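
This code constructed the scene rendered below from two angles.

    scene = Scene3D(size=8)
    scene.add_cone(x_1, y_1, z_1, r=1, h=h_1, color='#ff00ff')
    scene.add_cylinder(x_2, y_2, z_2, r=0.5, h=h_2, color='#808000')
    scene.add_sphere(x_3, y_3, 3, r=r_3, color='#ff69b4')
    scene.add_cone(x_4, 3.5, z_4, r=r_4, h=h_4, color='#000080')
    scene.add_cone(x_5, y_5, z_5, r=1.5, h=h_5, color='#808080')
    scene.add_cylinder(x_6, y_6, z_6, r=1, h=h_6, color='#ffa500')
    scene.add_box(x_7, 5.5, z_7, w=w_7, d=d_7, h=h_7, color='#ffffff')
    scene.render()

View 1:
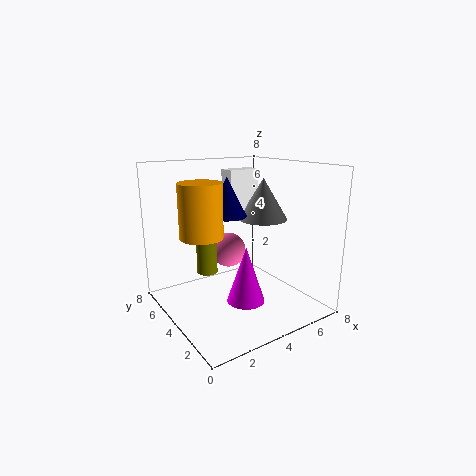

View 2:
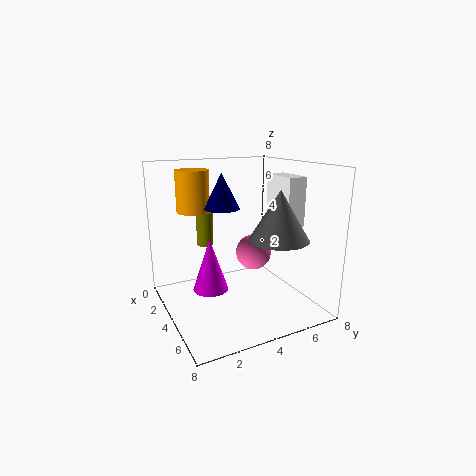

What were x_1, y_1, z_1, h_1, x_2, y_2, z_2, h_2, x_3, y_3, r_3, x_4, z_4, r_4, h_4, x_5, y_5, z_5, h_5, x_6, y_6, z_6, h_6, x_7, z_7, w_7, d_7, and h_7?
x_1 = 3.5, y_1 = 2.5, z_1 = 1, h_1 = 3, x_2 = 1.5, y_2 = 3, z_2 = 3, h_2 = 2, x_3 = 4, y_3 = 5, r_3 = 1, x_4 = 3, z_4 = 5.5, r_4 = 1, h_4 = 2, x_5 = 6.5, y_5 = 5, z_5 = 4.5, h_5 = 2.5, x_6 = 1, y_6 = 2.5, z_6 = 5, h_6 = 2.5, x_7 = 4.5, z_7 = 5, w_7 = 2, d_7 = 1, h_7 = 2.5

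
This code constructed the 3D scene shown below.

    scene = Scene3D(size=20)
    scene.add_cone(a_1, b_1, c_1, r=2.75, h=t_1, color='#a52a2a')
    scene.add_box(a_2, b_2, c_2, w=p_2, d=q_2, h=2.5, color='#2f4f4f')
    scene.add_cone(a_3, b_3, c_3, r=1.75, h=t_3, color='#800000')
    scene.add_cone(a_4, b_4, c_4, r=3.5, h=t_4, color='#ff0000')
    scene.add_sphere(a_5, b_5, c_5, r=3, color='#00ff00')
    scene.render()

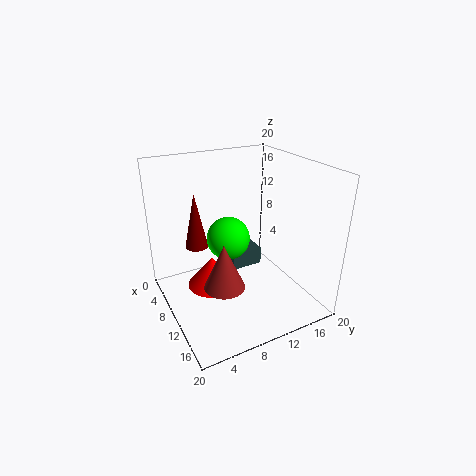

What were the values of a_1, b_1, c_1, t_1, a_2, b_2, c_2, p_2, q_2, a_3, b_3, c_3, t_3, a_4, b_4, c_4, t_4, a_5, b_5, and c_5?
a_1 = 12.75
b_1 = 6.5
c_1 = 4.75
t_1 = 6.25
a_2 = 4.75
b_2 = 9.5
c_2 = 4.75
p_2 = 5
q_2 = 4.5
a_3 = 3.5
b_3 = 6.25
c_3 = 6.5
t_3 = 8.5
a_4 = 9.25
b_4 = 6.25
c_4 = 3.25
t_4 = 4.25
a_5 = 9
b_5 = 9
c_5 = 9.75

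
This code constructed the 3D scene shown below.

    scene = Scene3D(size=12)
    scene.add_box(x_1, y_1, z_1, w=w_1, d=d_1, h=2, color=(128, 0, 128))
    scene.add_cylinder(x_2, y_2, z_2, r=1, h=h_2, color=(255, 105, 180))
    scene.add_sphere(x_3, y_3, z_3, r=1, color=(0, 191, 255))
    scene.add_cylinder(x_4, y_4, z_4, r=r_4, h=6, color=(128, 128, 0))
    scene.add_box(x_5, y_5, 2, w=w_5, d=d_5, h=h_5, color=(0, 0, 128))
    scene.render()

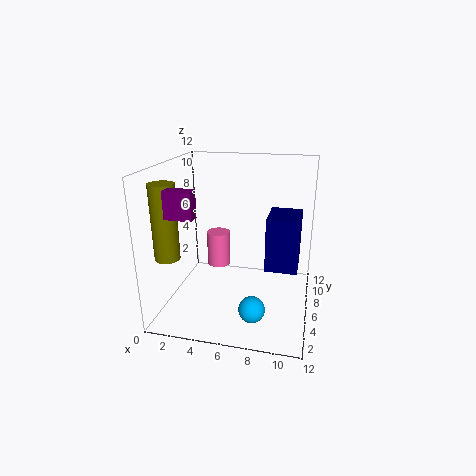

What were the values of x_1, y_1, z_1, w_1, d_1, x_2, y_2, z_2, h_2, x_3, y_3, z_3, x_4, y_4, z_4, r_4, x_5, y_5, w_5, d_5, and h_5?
x_1 = 2; y_1 = 1; z_1 = 9; w_1 = 2; d_1 = 1; x_2 = 4; y_2 = 7; z_2 = 3; h_2 = 3; x_3 = 8; y_3 = 2; z_3 = 2; x_4 = 1; y_4 = 3; z_4 = 5; r_4 = 1; x_5 = 8; y_5 = 8; w_5 = 3; d_5 = 4; h_5 = 5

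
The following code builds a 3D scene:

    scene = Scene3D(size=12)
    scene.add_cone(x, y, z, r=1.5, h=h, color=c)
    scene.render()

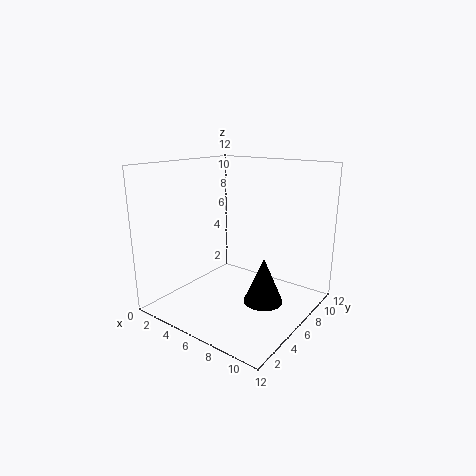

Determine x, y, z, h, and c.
x = 9.5, y = 4.5, z = 2, h = 3.5, c = 'black'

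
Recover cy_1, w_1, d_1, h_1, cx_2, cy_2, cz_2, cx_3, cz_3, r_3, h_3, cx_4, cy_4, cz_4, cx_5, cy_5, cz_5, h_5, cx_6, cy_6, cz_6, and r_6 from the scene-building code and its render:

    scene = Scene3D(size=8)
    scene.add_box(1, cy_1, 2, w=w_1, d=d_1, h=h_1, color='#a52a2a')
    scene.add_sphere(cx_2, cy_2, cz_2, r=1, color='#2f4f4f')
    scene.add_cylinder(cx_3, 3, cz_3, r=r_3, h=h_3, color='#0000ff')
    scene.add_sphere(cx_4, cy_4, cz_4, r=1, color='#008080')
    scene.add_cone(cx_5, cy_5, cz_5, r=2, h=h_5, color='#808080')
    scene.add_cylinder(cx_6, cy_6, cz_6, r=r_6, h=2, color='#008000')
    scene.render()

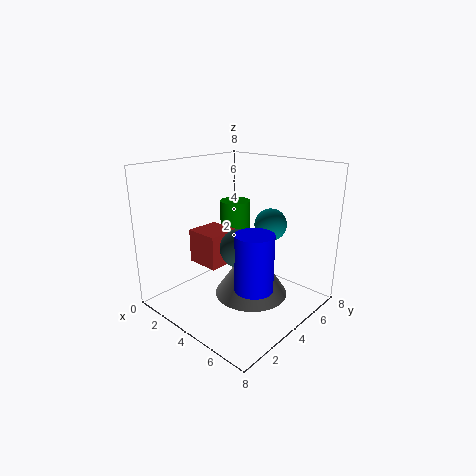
cy_1 = 3
w_1 = 2
d_1 = 2
h_1 = 2
cx_2 = 5
cy_2 = 3
cz_2 = 4
cx_3 = 6
cz_3 = 2
r_3 = 1
h_3 = 3
cx_4 = 4
cy_4 = 7
cz_4 = 4
cx_5 = 5
cy_5 = 4
cz_5 = 1
h_5 = 3
cx_6 = 1
cy_6 = 7
cz_6 = 3
r_6 = 1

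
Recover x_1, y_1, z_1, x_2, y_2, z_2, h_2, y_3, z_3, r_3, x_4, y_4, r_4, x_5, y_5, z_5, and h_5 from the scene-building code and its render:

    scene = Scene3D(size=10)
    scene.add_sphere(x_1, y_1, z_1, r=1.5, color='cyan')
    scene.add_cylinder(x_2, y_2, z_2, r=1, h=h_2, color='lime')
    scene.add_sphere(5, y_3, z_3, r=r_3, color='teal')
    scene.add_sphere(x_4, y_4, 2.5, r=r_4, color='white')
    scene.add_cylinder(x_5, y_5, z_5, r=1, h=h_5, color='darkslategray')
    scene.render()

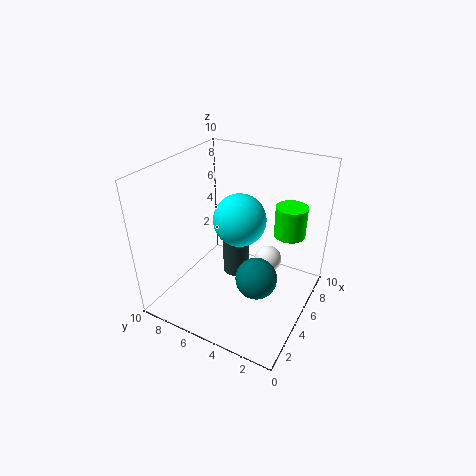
x_1 = 2.5; y_1 = 3.5; z_1 = 8; x_2 = 5.5; y_2 = 1.5; z_2 = 6; h_2 = 2; y_3 = 3.5; z_3 = 2; r_3 = 1.5; x_4 = 7; y_4 = 3.5; r_4 = 1; x_5 = 6.5; y_5 = 6; z_5 = 1; h_5 = 4.5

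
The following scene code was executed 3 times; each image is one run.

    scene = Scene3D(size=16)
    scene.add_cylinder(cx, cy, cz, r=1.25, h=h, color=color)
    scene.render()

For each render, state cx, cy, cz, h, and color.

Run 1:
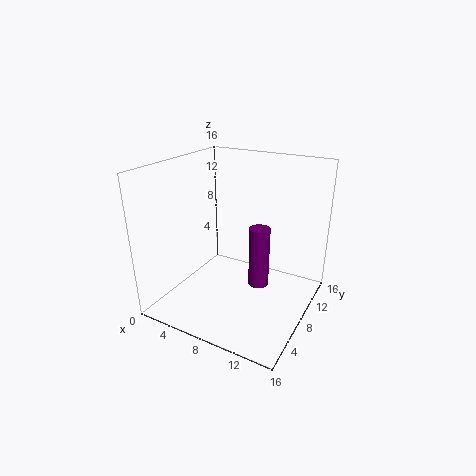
cx = 9.25
cy = 11
cz = 0.75
h = 7.5
color = 'purple'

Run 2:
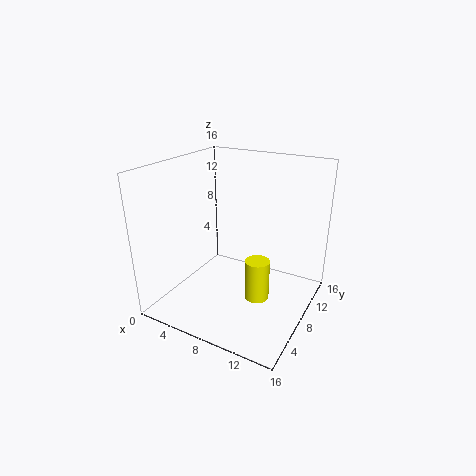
cx = 11.75
cy = 5.25
cz = 3.25
h = 4.25
color = 'yellow'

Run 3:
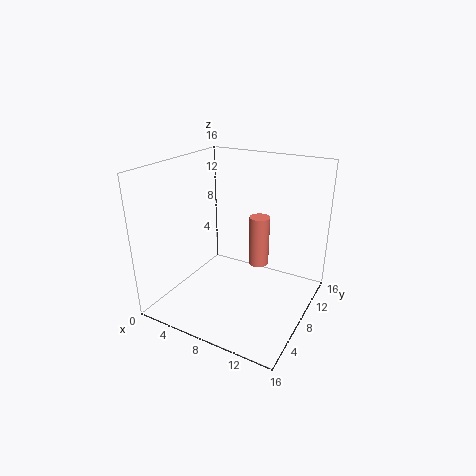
cx = 8.5
cy = 12.5
cz = 2.75
h = 6.25
color = 'salmon'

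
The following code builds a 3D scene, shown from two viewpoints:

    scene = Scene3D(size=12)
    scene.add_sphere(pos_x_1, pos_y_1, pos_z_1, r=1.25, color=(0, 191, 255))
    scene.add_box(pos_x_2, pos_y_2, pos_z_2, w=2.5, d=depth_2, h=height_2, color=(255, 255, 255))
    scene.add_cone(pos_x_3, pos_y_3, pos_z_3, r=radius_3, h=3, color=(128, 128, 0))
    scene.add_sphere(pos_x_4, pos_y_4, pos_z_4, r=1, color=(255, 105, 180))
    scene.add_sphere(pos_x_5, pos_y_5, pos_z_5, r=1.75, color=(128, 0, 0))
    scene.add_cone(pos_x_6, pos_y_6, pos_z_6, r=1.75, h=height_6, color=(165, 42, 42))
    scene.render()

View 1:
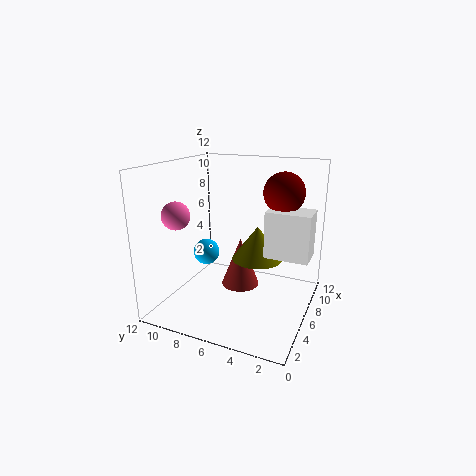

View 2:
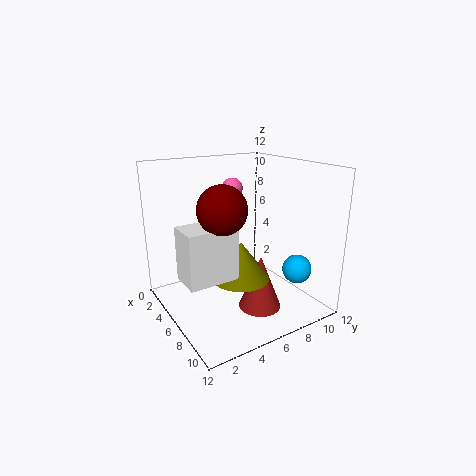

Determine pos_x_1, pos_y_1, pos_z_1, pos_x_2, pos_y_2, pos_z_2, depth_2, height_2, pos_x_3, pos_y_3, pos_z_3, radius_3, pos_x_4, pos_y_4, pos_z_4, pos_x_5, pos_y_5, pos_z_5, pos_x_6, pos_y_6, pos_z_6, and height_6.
pos_x_1 = 8.5
pos_y_1 = 10.5
pos_z_1 = 3
pos_x_2 = 6.75
pos_y_2 = 0.25
pos_z_2 = 4.25
depth_2 = 3.75
height_2 = 4
pos_x_3 = 8
pos_y_3 = 5
pos_z_3 = 3.5
radius_3 = 2.25
pos_x_4 = 1
pos_y_4 = 8.5
pos_z_4 = 9
pos_x_5 = 8.75
pos_y_5 = 3
pos_z_5 = 9.5
pos_x_6 = 8.25
pos_y_6 = 6.75
pos_z_6 = 0.5
height_6 = 4.5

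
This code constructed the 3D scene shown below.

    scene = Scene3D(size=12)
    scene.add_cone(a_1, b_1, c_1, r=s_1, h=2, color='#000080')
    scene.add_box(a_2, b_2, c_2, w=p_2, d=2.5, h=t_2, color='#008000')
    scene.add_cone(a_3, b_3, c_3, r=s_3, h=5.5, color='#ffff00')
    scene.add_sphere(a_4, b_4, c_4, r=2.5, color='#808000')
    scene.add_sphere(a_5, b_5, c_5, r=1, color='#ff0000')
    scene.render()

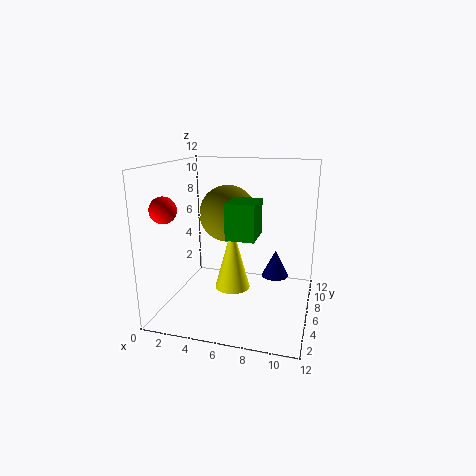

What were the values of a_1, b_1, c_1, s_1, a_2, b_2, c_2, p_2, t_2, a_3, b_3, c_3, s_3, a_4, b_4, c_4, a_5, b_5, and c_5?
a_1 = 9.5; b_1 = 4; c_1 = 4; s_1 = 1; a_2 = 6.5; b_2 = 1; c_2 = 7.5; p_2 = 2; t_2 = 2.5; a_3 = 5.5; b_3 = 6; c_3 = 1.5; s_3 = 1.5; a_4 = 4.5; b_4 = 8; c_4 = 7.5; a_5 = 1.5; b_5 = 2; c_5 = 9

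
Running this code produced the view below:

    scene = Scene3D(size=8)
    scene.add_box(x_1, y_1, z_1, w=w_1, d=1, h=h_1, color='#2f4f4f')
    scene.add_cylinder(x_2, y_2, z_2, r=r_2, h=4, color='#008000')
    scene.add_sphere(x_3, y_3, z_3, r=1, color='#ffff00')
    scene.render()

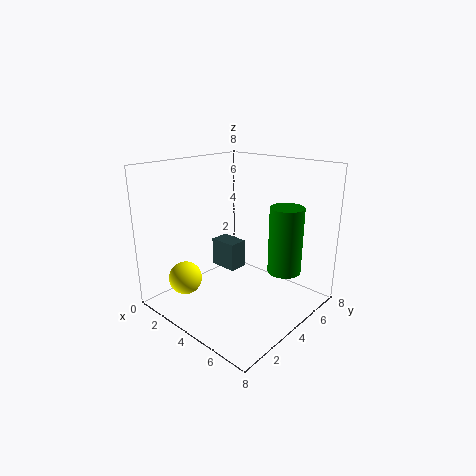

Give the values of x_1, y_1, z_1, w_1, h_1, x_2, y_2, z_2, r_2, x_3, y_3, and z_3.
x_1 = 3, y_1 = 3, z_1 = 2.5, w_1 = 1.5, h_1 = 1.5, x_2 = 5.5, y_2 = 6.5, z_2 = 1.5, r_2 = 1, x_3 = 1, y_3 = 2.5, z_3 = 1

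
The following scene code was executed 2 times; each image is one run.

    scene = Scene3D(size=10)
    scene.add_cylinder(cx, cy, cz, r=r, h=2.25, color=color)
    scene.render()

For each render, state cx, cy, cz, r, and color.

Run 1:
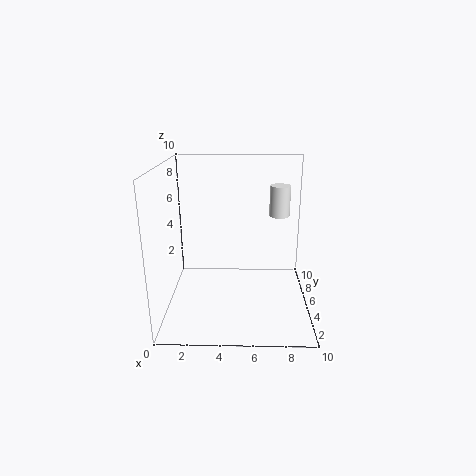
cx = 8
cy = 7
cz = 6
r = 0.75
color = 'white'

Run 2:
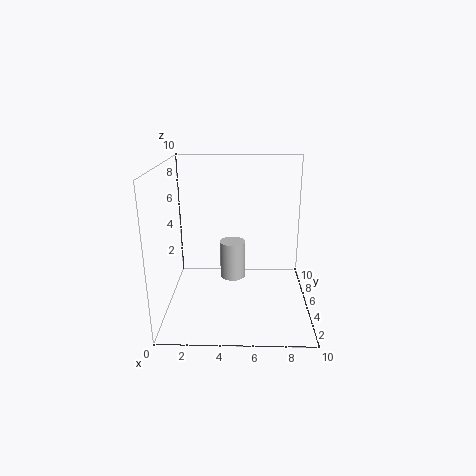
cx = 4.75
cy = 2
cz = 3.75
r = 0.75
color = 'lightgray'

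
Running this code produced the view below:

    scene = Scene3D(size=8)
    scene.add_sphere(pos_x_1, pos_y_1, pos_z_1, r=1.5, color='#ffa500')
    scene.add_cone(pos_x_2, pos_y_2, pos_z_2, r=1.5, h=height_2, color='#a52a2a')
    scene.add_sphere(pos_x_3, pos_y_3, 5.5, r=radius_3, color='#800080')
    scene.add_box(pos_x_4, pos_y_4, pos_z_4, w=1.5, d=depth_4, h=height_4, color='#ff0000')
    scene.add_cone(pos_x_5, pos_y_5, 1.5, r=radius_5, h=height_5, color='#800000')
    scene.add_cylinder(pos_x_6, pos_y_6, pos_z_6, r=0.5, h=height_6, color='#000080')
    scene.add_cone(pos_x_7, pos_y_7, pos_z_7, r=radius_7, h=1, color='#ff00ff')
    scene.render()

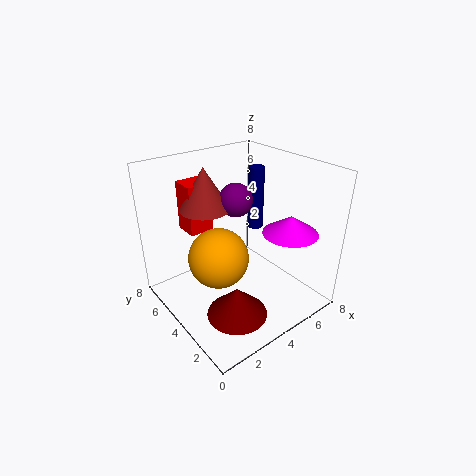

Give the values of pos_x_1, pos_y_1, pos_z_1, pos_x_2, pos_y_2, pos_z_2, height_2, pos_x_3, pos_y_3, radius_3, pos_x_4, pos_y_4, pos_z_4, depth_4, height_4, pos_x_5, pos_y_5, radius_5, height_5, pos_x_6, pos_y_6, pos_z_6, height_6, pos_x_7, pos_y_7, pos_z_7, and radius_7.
pos_x_1 = 2, pos_y_1 = 3, pos_z_1 = 4, pos_x_2 = 3.5, pos_y_2 = 6.5, pos_z_2 = 5, height_2 = 2.5, pos_x_3 = 5, pos_y_3 = 5.5, radius_3 = 1, pos_x_4 = 2.5, pos_y_4 = 6.5, pos_z_4 = 3.5, depth_4 = 1.5, height_4 = 3, pos_x_5 = 2, pos_y_5 = 1.5, radius_5 = 1.5, height_5 = 1.5, pos_x_6 = 7, pos_y_6 = 6, pos_z_6 = 3, height_6 = 4, pos_x_7 = 6, pos_y_7 = 2, pos_z_7 = 4.5, radius_7 = 1.5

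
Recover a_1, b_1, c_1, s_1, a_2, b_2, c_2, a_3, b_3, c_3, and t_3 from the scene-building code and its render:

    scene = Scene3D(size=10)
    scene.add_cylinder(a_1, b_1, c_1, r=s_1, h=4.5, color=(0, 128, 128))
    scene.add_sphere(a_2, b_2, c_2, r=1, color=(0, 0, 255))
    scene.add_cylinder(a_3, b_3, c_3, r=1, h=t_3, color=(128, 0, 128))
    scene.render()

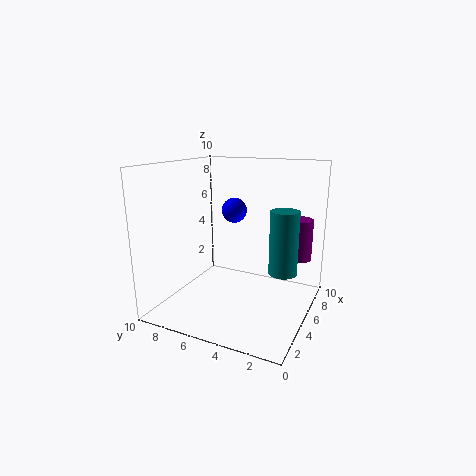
a_1 = 6; b_1 = 2; c_1 = 2.5; s_1 = 1; a_2 = 8.5; b_2 = 7; c_2 = 6; a_3 = 8; b_3 = 1.5; c_3 = 3; t_3 = 3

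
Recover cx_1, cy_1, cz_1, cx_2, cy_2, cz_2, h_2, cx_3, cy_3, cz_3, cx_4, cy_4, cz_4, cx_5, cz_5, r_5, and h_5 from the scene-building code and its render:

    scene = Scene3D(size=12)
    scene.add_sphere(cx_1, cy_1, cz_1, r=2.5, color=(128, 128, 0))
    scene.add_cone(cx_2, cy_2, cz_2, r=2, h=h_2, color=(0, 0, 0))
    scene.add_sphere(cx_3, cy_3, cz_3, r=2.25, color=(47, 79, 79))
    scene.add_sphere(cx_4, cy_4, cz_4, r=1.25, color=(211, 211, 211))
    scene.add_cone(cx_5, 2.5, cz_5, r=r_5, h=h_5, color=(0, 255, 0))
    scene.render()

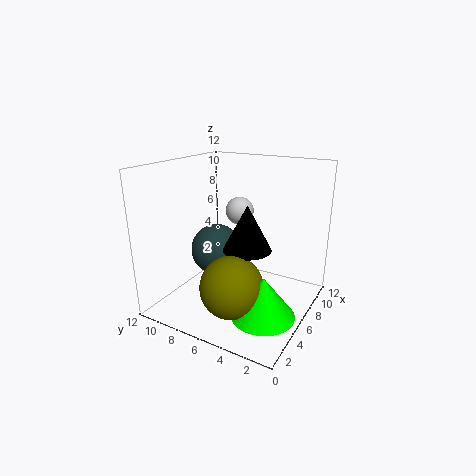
cx_1 = 3.25
cy_1 = 5
cz_1 = 3
cx_2 = 5.75
cy_2 = 5
cz_2 = 5.25
h_2 = 3.75
cx_3 = 6.5
cy_3 = 8.5
cz_3 = 4.25
cx_4 = 8.5
cy_4 = 7.25
cz_4 = 7.5
cx_5 = 3.75
cz_5 = 1
r_5 = 2.5
h_5 = 3.25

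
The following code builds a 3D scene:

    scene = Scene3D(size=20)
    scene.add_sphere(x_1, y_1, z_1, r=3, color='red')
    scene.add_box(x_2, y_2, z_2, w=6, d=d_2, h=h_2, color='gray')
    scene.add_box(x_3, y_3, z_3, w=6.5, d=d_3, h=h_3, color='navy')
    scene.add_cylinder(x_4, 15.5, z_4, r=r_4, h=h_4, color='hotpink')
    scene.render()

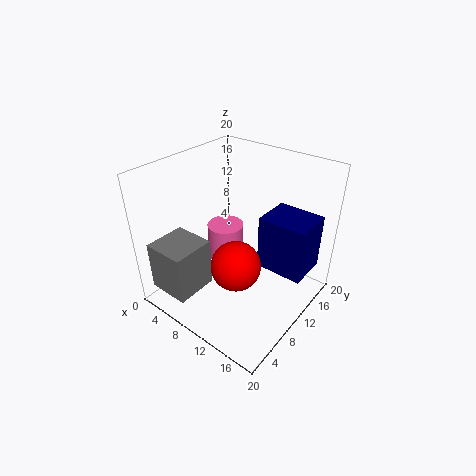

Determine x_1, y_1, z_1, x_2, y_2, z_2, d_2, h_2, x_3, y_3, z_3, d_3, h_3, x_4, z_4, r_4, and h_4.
x_1 = 14, y_1 = 4.5, z_1 = 10.5, x_2 = 1.5, y_2 = 1, z_2 = 3, d_2 = 6, h_2 = 7, x_3 = 13, y_3 = 10.5, z_3 = 6.5, d_3 = 5.5, h_3 = 7.5, x_4 = 3, z_4 = 1, r_4 = 3, h_4 = 6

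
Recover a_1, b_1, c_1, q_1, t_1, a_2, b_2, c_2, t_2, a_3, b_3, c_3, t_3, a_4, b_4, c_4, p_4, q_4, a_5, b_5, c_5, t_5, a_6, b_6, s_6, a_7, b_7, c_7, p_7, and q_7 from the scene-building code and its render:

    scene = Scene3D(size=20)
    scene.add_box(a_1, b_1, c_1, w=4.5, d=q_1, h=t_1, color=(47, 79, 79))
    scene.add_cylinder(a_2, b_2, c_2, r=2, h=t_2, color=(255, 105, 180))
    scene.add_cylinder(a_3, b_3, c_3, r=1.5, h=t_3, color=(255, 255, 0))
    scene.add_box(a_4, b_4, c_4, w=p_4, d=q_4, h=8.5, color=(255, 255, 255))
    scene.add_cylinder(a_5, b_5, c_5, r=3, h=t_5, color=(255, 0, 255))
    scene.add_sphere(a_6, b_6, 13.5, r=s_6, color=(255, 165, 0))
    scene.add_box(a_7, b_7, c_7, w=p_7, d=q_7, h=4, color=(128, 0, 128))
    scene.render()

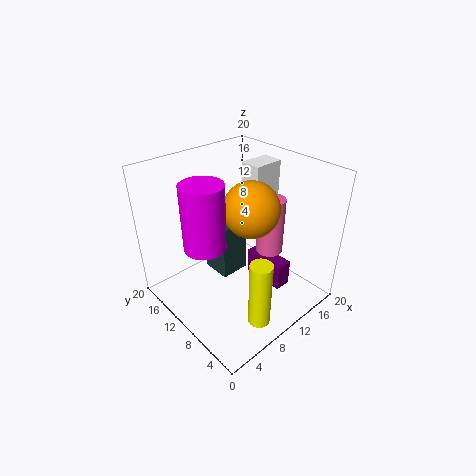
a_1 = 9.5; b_1 = 12.5; c_1 = 1.5; q_1 = 4.5; t_1 = 8.5; a_2 = 15.5; b_2 = 9; c_2 = 6; t_2 = 8.5; a_3 = 8; b_3 = 3.5; c_3 = 0.5; t_3 = 9.5; a_4 = 14; b_4 = 10.5; c_4 = 10.5; p_4 = 4.5; q_4 = 3; a_5 = 6.5; b_5 = 13; c_5 = 8.5; t_5 = 9.5; a_6 = 12.5; b_6 = 10; s_6 = 4; a_7 = 14; b_7 = 5.5; c_7 = 1; p_7 = 2.5; q_7 = 6.5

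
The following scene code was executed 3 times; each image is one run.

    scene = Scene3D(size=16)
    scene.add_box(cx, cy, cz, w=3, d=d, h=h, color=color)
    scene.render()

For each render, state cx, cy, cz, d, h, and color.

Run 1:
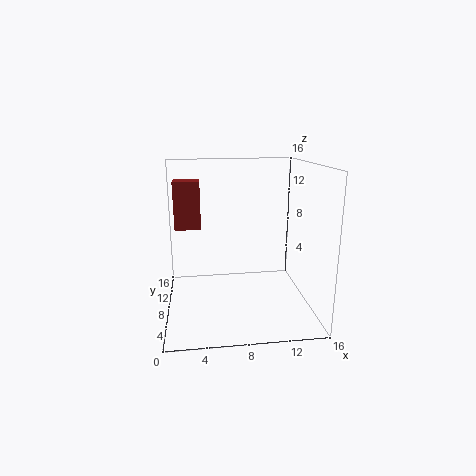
cx = 1
cy = 10
cz = 8.5
d = 2.5
h = 5.5
color = 'brown'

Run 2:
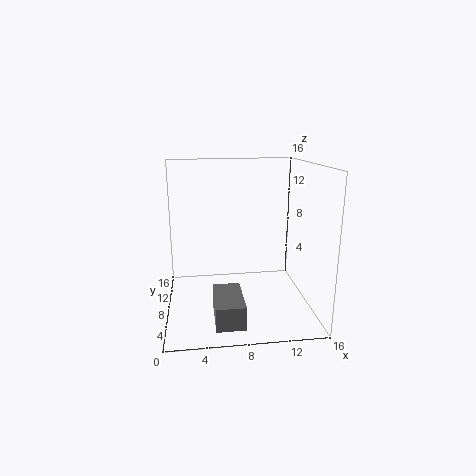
cx = 5
cy = 1.5
cz = 0.5
d = 5.5
h = 2.5
color = 'gray'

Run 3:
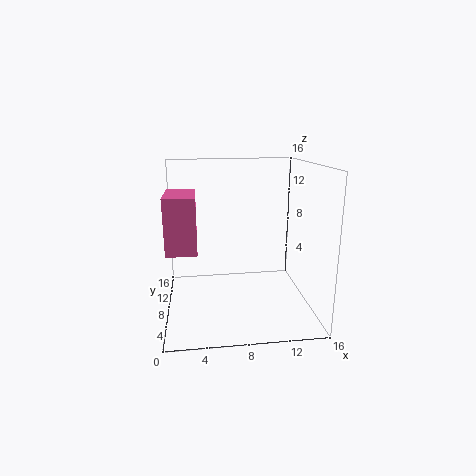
cx = 0.5
cy = 3
cz = 8
d = 5.5
h = 5.5
color = 'hotpink'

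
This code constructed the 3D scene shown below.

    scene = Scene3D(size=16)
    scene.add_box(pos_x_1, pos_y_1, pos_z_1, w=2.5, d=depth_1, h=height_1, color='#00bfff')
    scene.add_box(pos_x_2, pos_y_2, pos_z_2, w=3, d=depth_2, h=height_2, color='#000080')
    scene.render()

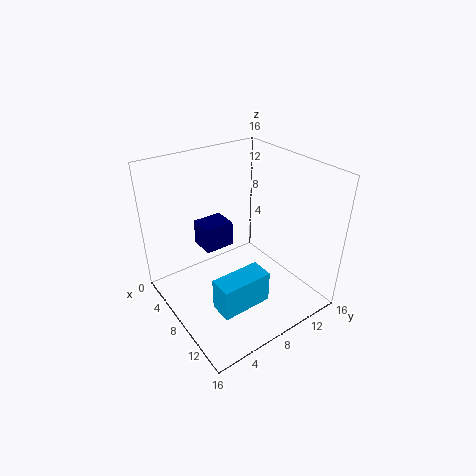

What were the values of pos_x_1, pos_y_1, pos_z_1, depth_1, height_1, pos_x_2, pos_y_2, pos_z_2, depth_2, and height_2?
pos_x_1 = 10.5
pos_y_1 = 3
pos_z_1 = 2.5
depth_1 = 5.5
height_1 = 3.5
pos_x_2 = 2.5
pos_y_2 = 5.5
pos_z_2 = 5.5
depth_2 = 3.5
height_2 = 3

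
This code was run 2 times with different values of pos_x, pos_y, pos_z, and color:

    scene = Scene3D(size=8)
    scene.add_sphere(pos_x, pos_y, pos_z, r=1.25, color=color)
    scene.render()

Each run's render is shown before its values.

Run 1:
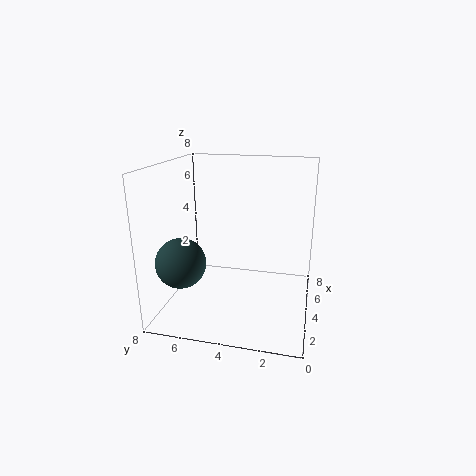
pos_x = 1.25
pos_y = 6.25
pos_z = 3.5
color = 'darkslategray'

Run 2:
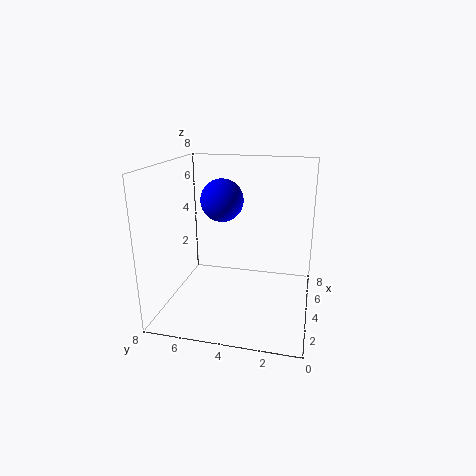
pos_x = 5.25
pos_y = 5.25
pos_z = 5.75
color = 'blue'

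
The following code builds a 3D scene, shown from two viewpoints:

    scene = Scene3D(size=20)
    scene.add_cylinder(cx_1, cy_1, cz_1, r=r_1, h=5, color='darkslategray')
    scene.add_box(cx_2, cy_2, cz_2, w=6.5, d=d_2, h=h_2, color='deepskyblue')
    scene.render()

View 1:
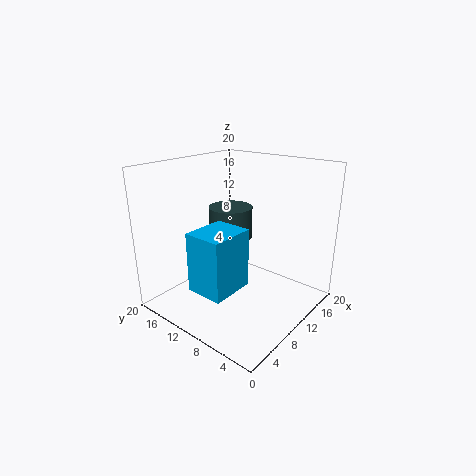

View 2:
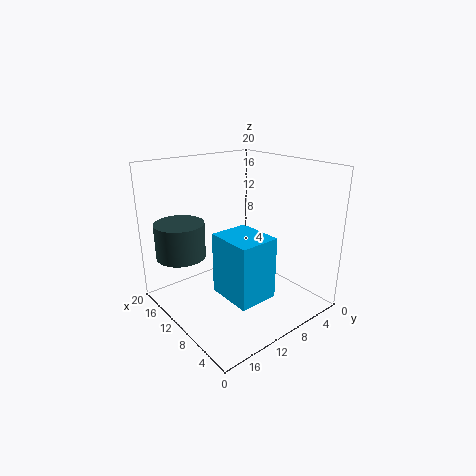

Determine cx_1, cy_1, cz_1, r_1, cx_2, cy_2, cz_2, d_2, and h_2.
cx_1 = 15.5, cy_1 = 16, cz_1 = 7, r_1 = 3.5, cx_2 = 4, cy_2 = 8.5, cz_2 = 3, d_2 = 5.5, h_2 = 8.5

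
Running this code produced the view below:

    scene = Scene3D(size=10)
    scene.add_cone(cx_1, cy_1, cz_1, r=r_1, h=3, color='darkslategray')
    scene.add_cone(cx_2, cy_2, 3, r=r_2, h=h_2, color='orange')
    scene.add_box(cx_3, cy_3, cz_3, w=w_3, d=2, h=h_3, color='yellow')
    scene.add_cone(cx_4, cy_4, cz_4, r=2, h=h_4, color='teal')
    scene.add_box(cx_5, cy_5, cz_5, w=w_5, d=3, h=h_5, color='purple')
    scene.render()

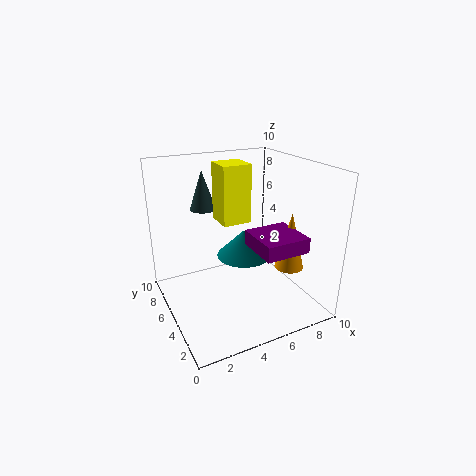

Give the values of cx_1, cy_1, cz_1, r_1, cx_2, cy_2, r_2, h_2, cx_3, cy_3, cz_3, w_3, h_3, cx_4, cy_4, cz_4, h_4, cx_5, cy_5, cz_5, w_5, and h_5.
cx_1 = 4
cy_1 = 9
cz_1 = 6
r_1 = 1
cx_2 = 8
cy_2 = 3
r_2 = 1
h_2 = 4
cx_3 = 4
cy_3 = 5
cz_3 = 6
w_3 = 2
h_3 = 4
cx_4 = 6
cy_4 = 6
cz_4 = 3
h_4 = 2
cx_5 = 5
cy_5 = 1
cz_5 = 5
w_5 = 3
h_5 = 1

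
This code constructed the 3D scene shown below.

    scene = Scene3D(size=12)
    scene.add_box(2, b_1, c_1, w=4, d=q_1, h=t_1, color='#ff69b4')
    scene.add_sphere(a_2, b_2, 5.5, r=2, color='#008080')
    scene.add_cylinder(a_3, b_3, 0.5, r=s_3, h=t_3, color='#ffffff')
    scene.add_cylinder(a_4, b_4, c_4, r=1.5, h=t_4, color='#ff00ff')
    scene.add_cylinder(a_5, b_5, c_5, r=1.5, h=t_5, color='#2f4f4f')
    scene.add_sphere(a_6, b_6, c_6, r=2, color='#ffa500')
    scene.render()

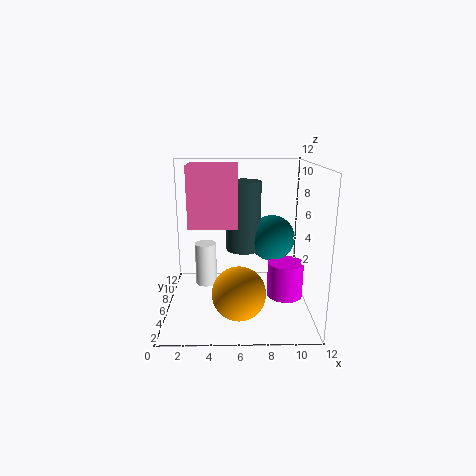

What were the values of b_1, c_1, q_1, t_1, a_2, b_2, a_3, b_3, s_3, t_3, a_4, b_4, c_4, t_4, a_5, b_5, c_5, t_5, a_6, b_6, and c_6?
b_1 = 5; c_1 = 7; q_1 = 3; t_1 = 5; a_2 = 9; b_2 = 7.5; a_3 = 3; b_3 = 9; s_3 = 1; t_3 = 4; a_4 = 10; b_4 = 5.5; c_4 = 1; t_4 = 3; a_5 = 6.5; b_5 = 7.5; c_5 = 4.5; t_5 = 6; a_6 = 6; b_6 = 2; c_6 = 3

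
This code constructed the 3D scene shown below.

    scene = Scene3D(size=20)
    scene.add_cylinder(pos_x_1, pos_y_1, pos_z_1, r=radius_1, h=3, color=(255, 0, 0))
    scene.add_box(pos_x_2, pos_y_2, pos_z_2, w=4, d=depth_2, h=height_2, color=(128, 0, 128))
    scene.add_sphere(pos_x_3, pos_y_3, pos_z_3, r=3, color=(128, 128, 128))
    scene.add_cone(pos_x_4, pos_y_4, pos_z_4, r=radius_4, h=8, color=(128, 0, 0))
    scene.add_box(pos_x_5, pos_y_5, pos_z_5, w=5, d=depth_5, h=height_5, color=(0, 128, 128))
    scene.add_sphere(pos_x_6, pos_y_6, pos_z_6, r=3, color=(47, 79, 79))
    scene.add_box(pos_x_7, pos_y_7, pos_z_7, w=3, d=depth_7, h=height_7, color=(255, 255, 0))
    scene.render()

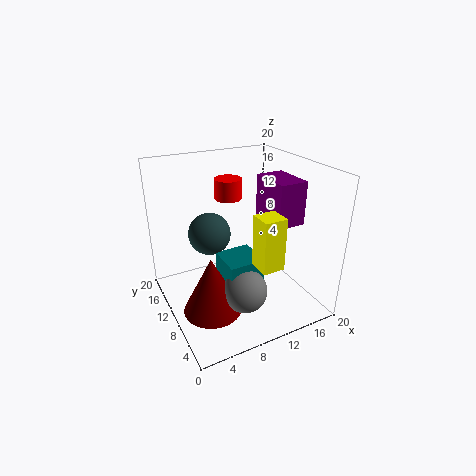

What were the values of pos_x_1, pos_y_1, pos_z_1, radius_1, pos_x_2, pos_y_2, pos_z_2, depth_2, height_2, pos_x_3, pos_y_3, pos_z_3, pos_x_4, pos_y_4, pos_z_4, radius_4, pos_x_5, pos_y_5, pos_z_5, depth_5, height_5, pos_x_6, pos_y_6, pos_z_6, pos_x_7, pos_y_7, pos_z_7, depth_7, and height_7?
pos_x_1 = 11; pos_y_1 = 15; pos_z_1 = 14; radius_1 = 2; pos_x_2 = 14; pos_y_2 = 6; pos_z_2 = 12; depth_2 = 6; height_2 = 6; pos_x_3 = 9; pos_y_3 = 6; pos_z_3 = 4; pos_x_4 = 5; pos_y_4 = 8; pos_z_4 = 1; radius_4 = 4; pos_x_5 = 7; pos_y_5 = 6; pos_z_5 = 4; depth_5 = 5; height_5 = 4; pos_x_6 = 7; pos_y_6 = 13; pos_z_6 = 10; pos_x_7 = 10; pos_y_7 = 3; pos_z_7 = 8; depth_7 = 3; height_7 = 7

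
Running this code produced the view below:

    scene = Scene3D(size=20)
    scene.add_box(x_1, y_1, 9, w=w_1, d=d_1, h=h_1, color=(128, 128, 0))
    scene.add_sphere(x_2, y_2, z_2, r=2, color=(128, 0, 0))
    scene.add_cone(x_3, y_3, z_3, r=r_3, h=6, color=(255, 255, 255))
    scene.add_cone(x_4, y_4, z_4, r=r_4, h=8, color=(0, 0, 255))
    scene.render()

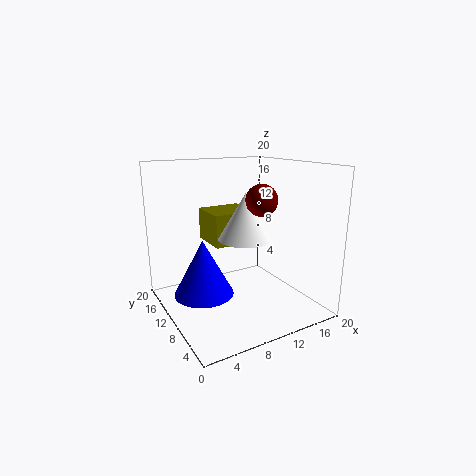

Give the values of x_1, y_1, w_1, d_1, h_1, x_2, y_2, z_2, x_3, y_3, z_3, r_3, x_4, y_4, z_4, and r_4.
x_1 = 6.75; y_1 = 10; w_1 = 6.25; d_1 = 5.75; h_1 = 4.5; x_2 = 10.75; y_2 = 5.5; z_2 = 16; x_3 = 9.5; y_3 = 7.25; z_3 = 10.75; r_3 = 3.5; x_4 = 5.5; y_4 = 12; z_4 = 1.75; r_4 = 4.25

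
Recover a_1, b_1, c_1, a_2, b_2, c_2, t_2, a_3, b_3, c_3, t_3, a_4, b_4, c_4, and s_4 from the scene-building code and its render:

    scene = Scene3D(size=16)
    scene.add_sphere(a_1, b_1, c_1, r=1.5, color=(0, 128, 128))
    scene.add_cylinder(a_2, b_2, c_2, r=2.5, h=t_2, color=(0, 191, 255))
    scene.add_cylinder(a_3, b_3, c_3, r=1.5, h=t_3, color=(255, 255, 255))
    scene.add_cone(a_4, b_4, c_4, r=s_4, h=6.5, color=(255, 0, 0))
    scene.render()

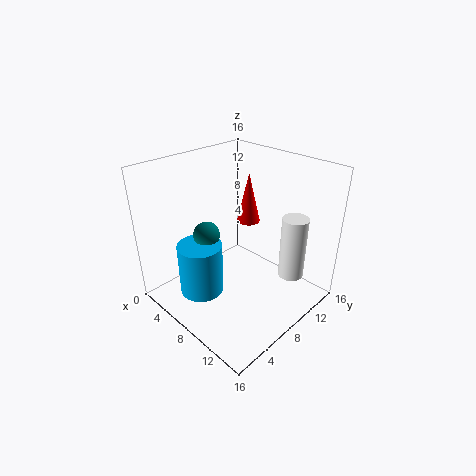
a_1 = 5
b_1 = 6
c_1 = 8
a_2 = 5.5
b_2 = 4.5
c_2 = 1.5
t_2 = 6
a_3 = 12
b_3 = 13
c_3 = 2.5
t_3 = 7.5
a_4 = 4
b_4 = 14
c_4 = 6.5
s_4 = 1.5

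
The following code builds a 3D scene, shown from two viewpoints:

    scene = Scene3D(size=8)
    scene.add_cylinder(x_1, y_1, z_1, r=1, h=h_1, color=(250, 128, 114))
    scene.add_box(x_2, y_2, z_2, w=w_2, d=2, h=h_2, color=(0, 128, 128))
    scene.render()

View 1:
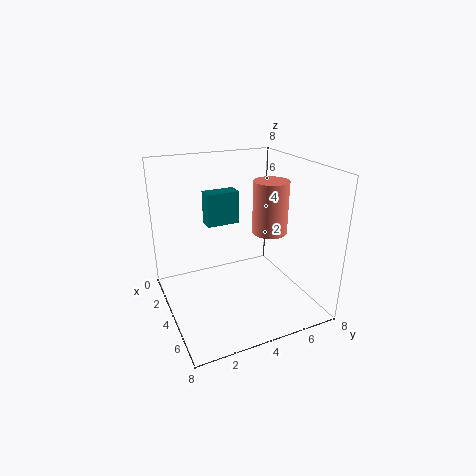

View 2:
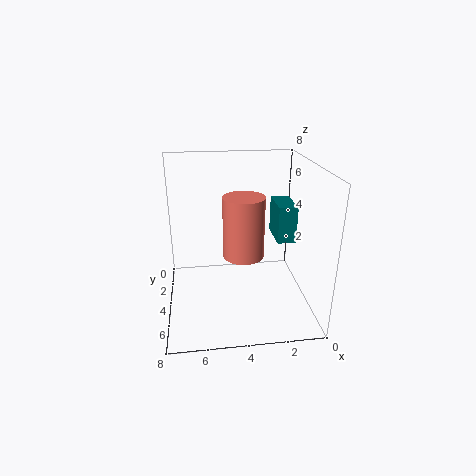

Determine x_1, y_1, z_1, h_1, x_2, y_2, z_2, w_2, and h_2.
x_1 = 4; y_1 = 6; z_1 = 4; h_1 = 3; x_2 = 1; y_2 = 3; z_2 = 4; w_2 = 1; h_2 = 2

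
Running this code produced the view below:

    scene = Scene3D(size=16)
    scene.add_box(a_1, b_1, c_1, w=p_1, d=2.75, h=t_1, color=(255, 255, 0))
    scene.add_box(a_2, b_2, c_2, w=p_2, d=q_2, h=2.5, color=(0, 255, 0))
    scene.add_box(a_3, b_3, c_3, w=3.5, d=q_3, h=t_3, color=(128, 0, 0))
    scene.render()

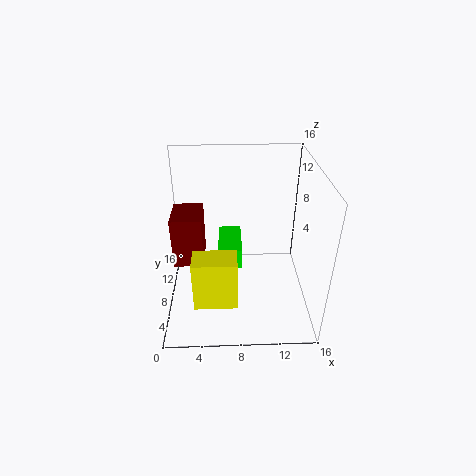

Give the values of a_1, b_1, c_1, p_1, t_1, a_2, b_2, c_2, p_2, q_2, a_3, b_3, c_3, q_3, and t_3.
a_1 = 3.25; b_1 = 2.25; c_1 = 3; p_1 = 4.5; t_1 = 5.5; a_2 = 5.75; b_2 = 8; c_2 = 3.75; p_2 = 2.75; q_2 = 5.5; a_3 = 0.5; b_3 = 8.25; c_3 = 4; q_3 = 4.5; t_3 = 6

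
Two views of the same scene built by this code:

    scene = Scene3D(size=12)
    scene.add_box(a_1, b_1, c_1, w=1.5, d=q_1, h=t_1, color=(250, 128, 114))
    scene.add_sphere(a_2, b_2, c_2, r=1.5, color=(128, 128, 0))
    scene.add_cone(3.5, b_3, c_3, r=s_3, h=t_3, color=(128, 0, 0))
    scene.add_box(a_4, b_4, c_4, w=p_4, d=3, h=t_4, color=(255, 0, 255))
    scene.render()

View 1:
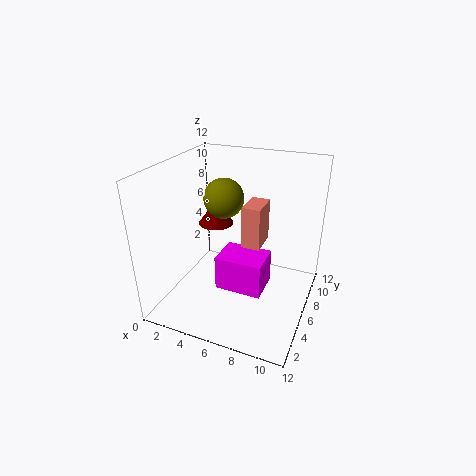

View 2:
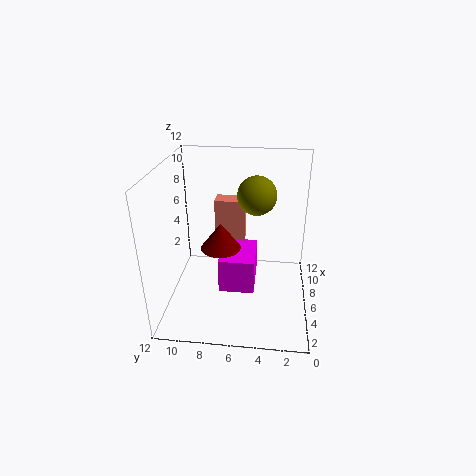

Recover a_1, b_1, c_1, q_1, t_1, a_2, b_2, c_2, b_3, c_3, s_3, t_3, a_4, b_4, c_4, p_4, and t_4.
a_1 = 6.5, b_1 = 5.5, c_1 = 5.5, q_1 = 2.5, t_1 = 3.5, a_2 = 5.5, b_2 = 4.5, c_2 = 10, b_3 = 7, c_3 = 6.5, s_3 = 1.5, t_3 = 2, a_4 = 4.5, b_4 = 4.5, c_4 = 1.5, p_4 = 4, t_4 = 3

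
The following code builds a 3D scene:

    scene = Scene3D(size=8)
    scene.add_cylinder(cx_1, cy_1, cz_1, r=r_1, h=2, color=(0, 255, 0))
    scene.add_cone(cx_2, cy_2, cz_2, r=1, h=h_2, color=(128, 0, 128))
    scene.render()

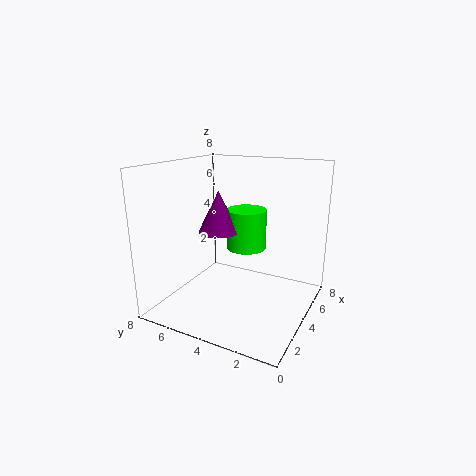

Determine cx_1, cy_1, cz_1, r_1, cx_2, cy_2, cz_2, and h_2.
cx_1 = 3
cy_1 = 3
cz_1 = 4
r_1 = 1
cx_2 = 2
cy_2 = 4
cz_2 = 5
h_2 = 2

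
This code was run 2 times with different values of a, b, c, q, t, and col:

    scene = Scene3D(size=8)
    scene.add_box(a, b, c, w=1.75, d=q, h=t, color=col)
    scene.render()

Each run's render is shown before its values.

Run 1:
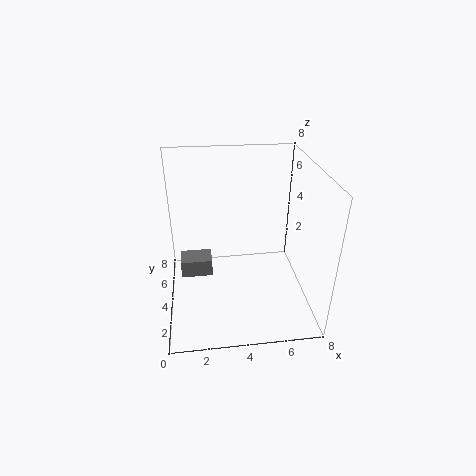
a = 0.75, b = 3.75, c = 1.75, q = 1.25, t = 1, col = 'gray'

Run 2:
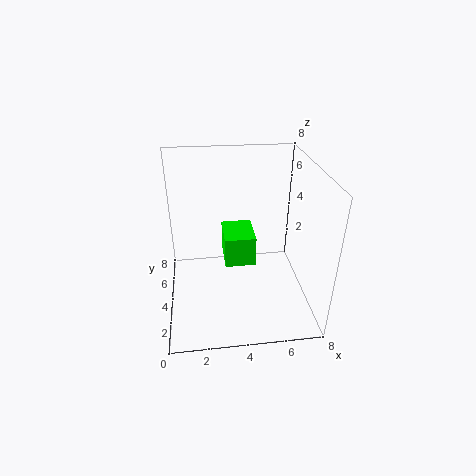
a = 3.25, b = 3.75, c = 2.25, q = 2.25, t = 1.75, col = 'lime'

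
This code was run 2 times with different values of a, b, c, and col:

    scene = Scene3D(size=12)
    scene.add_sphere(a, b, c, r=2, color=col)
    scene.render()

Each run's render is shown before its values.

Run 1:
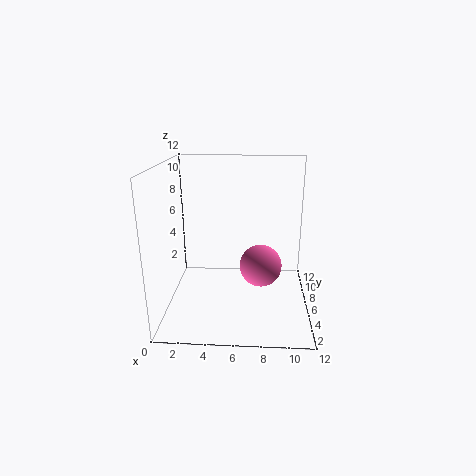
a = 8; b = 9; c = 2; col = 'hotpink'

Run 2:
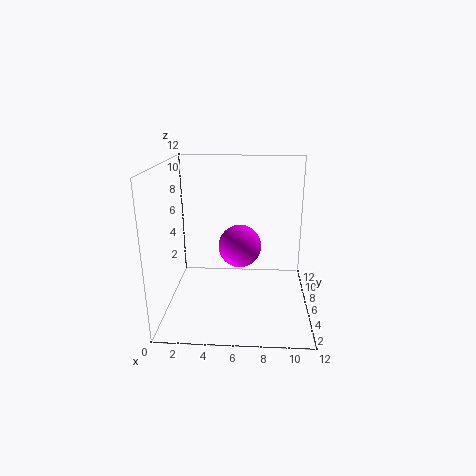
a = 6; b = 9; c = 4; col = 'magenta'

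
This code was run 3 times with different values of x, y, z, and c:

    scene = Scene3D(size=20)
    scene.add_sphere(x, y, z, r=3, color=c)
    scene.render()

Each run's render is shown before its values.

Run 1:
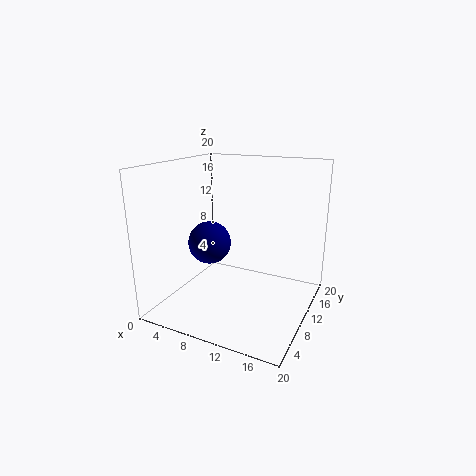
x = 6; y = 9; z = 9; c = 'navy'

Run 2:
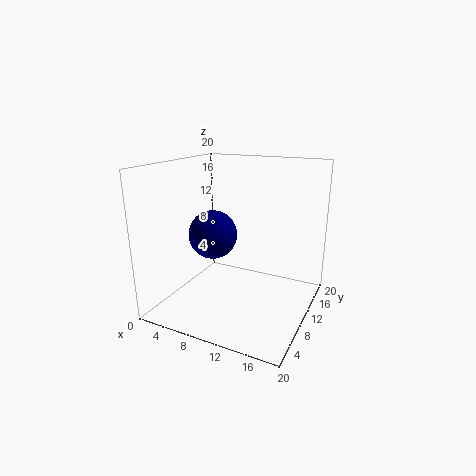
x = 9; y = 5; z = 12; c = 'navy'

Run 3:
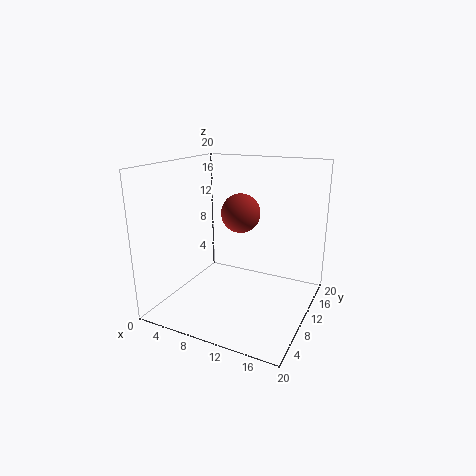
x = 8; y = 15; z = 12; c = 'brown'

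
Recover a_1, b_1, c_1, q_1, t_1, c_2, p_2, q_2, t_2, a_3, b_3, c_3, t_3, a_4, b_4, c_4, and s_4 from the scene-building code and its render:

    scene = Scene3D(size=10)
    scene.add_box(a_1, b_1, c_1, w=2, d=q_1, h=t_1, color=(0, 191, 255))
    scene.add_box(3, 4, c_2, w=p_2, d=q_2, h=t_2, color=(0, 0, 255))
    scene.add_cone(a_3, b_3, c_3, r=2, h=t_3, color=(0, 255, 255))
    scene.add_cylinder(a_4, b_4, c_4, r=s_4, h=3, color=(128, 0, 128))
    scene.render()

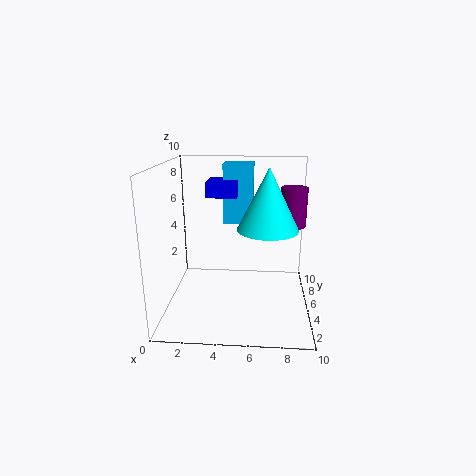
a_1 = 4, b_1 = 5, c_1 = 6, q_1 = 2, t_1 = 4, c_2 = 8, p_2 = 2, q_2 = 2, t_2 = 1, a_3 = 7, b_3 = 4, c_3 = 6, t_3 = 4, a_4 = 9, b_4 = 8, c_4 = 5, s_4 = 1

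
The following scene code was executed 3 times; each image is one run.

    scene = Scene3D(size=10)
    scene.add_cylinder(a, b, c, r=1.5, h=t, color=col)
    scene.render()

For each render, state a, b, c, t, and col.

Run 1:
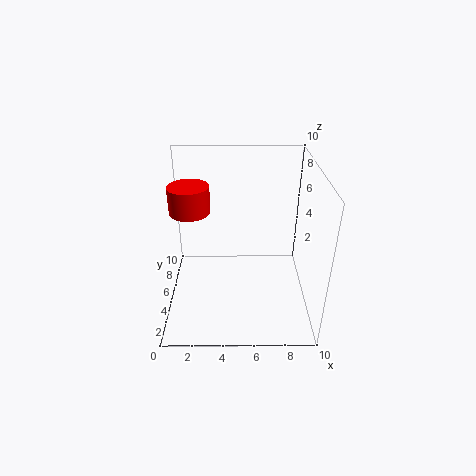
a = 1.5; b = 7; c = 6; t = 2; col = 'red'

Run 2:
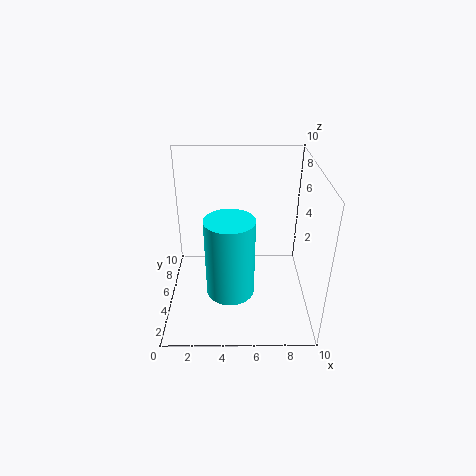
a = 4.5; b = 2; c = 3; t = 5; col = 'cyan'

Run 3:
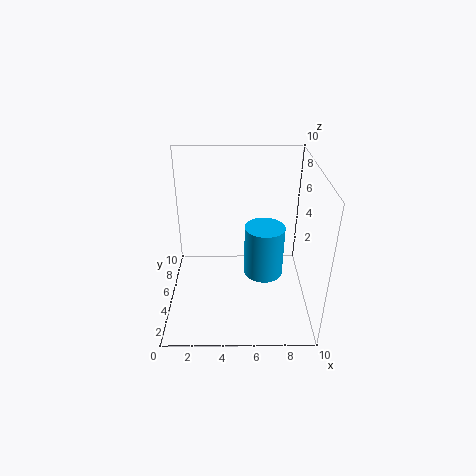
a = 7; b = 6.5; c = 1; t = 4; col = 'deepskyblue'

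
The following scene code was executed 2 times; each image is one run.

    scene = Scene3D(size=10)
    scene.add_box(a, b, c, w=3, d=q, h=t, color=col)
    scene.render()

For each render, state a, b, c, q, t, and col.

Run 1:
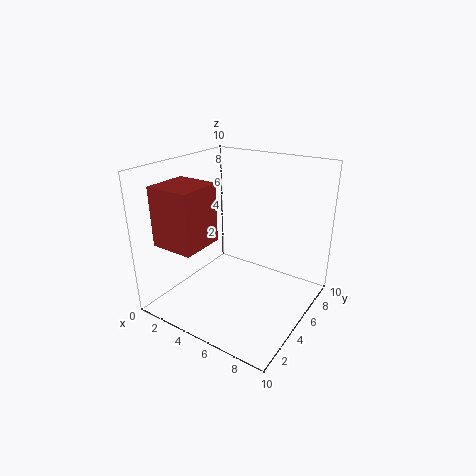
a = 1; b = 1; c = 5; q = 3; t = 4; col = 'brown'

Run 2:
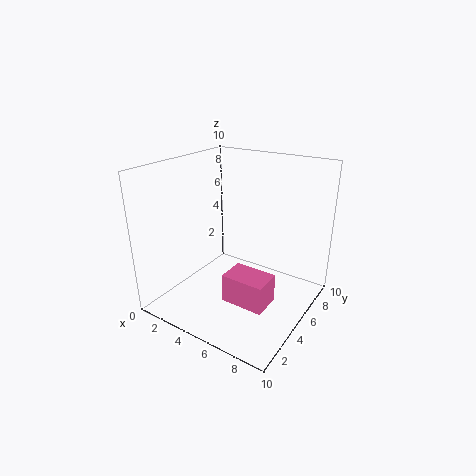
a = 5; b = 3; c = 1; q = 2; t = 2; col = 'hotpink'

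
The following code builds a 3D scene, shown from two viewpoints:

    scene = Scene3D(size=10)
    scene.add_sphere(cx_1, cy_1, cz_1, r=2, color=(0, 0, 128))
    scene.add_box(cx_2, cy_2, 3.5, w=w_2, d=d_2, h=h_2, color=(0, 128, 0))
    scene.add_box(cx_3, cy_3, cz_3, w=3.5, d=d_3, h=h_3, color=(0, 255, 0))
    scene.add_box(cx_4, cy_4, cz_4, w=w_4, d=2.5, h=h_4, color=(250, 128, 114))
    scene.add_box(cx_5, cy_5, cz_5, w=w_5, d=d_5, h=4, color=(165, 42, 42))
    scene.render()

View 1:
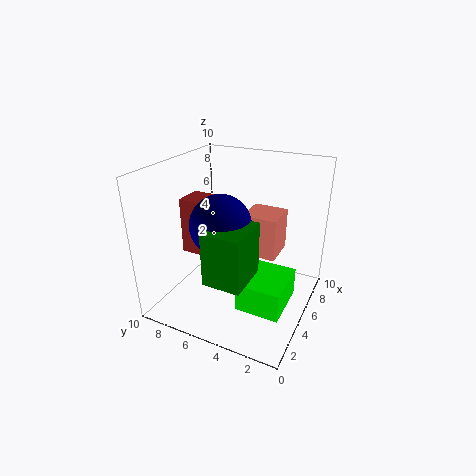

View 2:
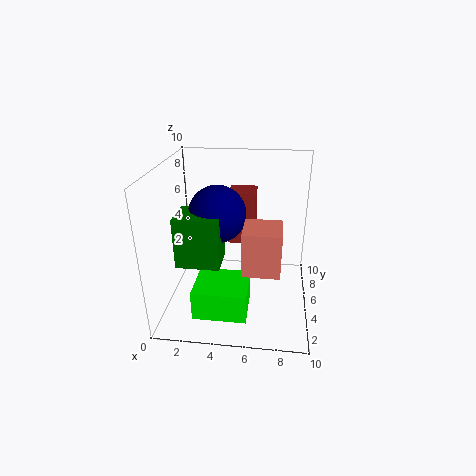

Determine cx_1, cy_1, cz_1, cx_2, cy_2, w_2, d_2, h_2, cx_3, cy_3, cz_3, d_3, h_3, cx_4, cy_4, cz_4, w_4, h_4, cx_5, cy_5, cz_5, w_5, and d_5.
cx_1 = 3.5, cy_1 = 5.5, cz_1 = 6.5, cx_2 = 1, cy_2 = 3, w_2 = 3, d_2 = 2.5, h_2 = 3.5, cx_3 = 2.5, cy_3 = 1, cz_3 = 1, d_3 = 3, h_3 = 2, cx_4 = 5.5, cy_4 = 2.5, cz_4 = 3.5, w_4 = 2.5, h_4 = 3, cx_5 = 4, cy_5 = 7, cz_5 = 3.5, w_5 = 2, d_5 = 2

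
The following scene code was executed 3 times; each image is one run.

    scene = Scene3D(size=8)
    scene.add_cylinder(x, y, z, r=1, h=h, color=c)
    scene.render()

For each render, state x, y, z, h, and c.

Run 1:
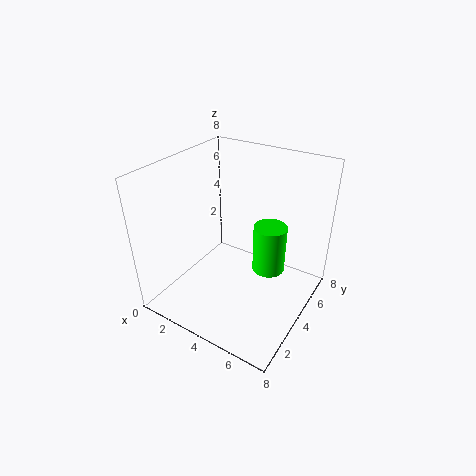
x = 5, y = 6, z = 1, h = 3, c = 'lime'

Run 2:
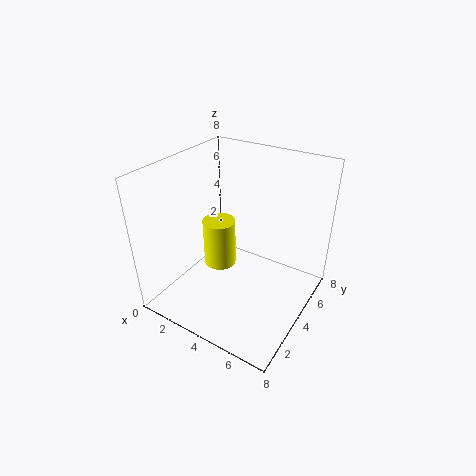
x = 2, y = 5, z = 1, h = 3, c = 'yellow'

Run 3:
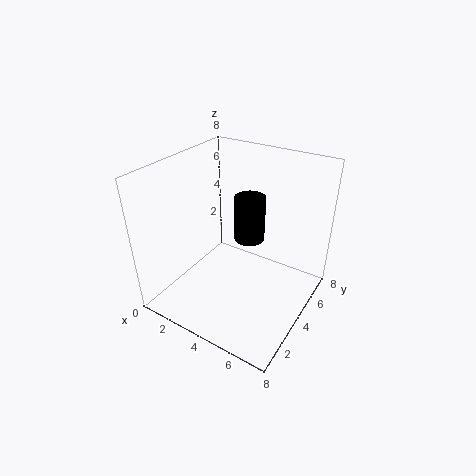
x = 3, y = 7, z = 2, h = 3, c = 'black'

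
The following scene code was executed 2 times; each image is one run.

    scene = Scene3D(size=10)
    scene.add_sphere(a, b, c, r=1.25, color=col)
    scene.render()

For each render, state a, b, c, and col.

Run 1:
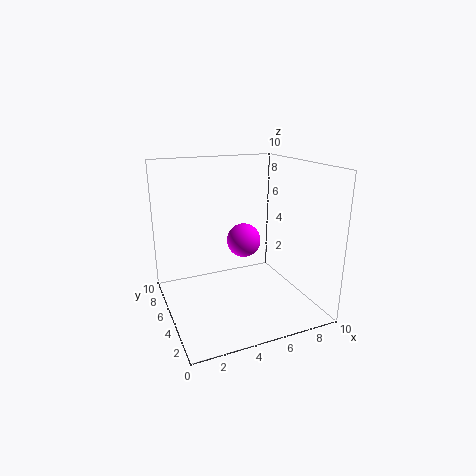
a = 6, b = 6.25, c = 4.25, col = 'magenta'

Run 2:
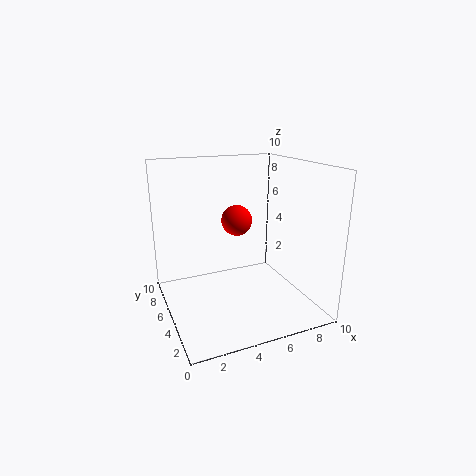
a = 6.5, b = 8.75, c = 5, col = 'red'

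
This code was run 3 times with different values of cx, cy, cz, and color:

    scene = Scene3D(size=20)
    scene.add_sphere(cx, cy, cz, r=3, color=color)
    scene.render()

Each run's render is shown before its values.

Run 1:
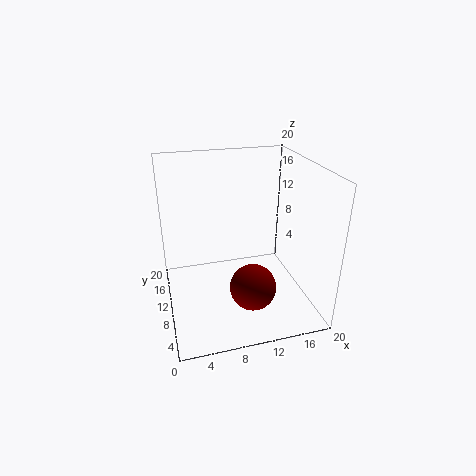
cx = 10.5
cy = 4.5
cz = 5.5
color = 'maroon'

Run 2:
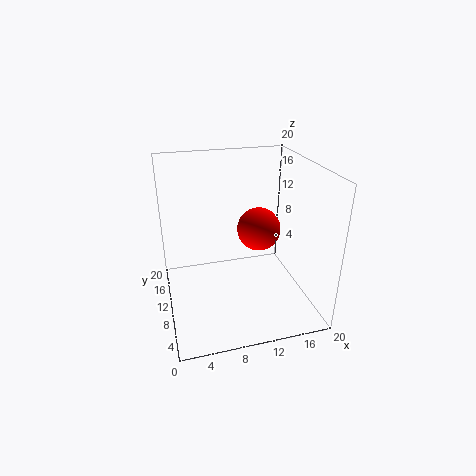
cx = 13
cy = 10
cz = 11
color = 'red'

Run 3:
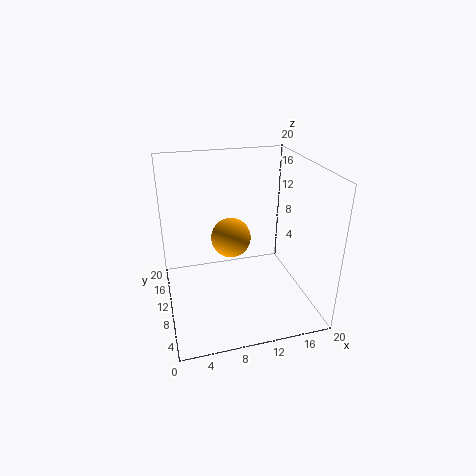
cx = 10
cy = 14
cz = 8
color = 'orange'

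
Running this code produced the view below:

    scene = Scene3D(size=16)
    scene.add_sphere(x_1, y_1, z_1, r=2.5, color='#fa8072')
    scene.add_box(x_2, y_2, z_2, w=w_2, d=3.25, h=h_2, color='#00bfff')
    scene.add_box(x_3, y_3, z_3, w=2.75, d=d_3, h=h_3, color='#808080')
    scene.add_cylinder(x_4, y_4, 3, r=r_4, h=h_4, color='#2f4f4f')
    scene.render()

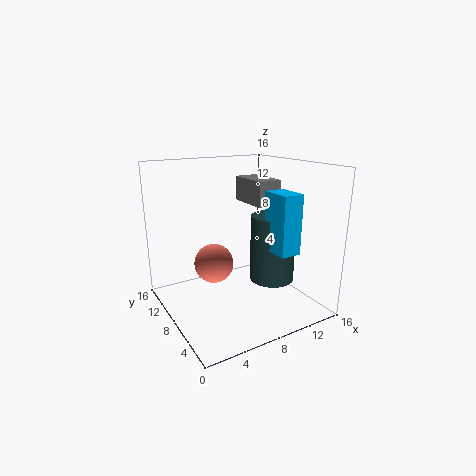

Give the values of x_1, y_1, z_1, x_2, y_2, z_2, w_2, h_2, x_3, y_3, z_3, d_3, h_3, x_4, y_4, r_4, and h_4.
x_1 = 7.5, y_1 = 13.25, z_1 = 3, x_2 = 9.75, y_2 = 2.25, z_2 = 7.25, w_2 = 2.25, h_2 = 6.25, x_3 = 9.75, y_3 = 6.5, z_3 = 11.5, d_3 = 5, h_3 = 2.75, x_4 = 11.5, y_4 = 6.25, r_4 = 2.5, h_4 = 7.5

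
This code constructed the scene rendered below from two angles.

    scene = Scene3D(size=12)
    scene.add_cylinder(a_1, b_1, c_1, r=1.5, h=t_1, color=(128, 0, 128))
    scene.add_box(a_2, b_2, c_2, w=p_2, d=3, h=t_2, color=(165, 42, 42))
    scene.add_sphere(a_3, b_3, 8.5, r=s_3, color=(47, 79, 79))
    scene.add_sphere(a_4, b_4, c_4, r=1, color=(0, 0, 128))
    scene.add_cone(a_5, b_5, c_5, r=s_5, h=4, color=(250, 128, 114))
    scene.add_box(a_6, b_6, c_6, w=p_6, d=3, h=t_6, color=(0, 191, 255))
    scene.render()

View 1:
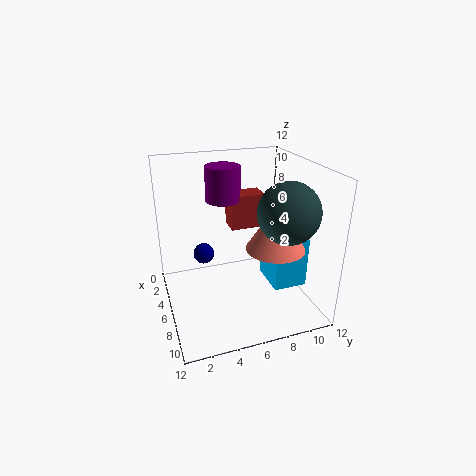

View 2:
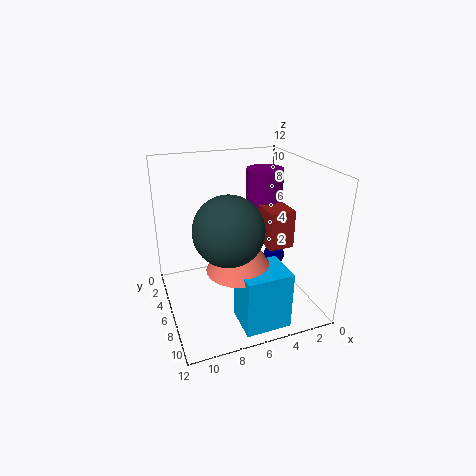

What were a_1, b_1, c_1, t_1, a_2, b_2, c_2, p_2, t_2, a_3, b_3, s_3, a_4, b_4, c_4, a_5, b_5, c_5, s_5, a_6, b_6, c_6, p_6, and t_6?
a_1 = 3.5; b_1 = 5.5; c_1 = 8.5; t_1 = 3; a_2 = 2.5; b_2 = 6; c_2 = 6; p_2 = 2; t_2 = 3; a_3 = 8; b_3 = 9.5; s_3 = 2.5; a_4 = 1.5; b_4 = 4; c_4 = 2.5; a_5 = 7; b_5 = 9; c_5 = 5; s_5 = 2.5; a_6 = 4; b_6 = 9; c_6 = 1; p_6 = 3.5; t_6 = 4.5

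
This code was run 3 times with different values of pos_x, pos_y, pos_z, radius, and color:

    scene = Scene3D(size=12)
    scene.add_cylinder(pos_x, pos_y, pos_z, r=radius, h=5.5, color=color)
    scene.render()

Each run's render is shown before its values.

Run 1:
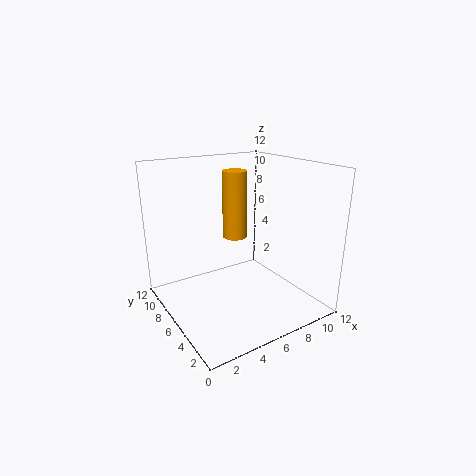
pos_x = 6, pos_y = 6.5, pos_z = 6, radius = 1, color = 'orange'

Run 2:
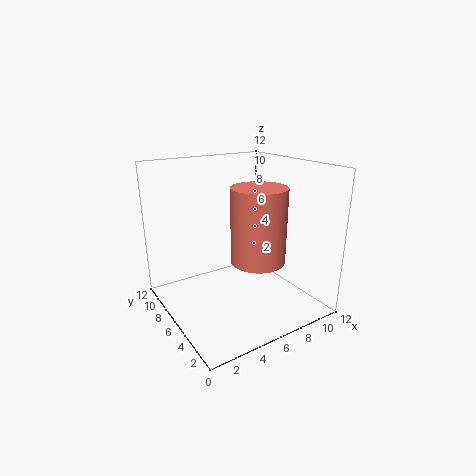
pos_x = 5.5, pos_y = 2.5, pos_z = 5.5, radius = 2, color = 'salmon'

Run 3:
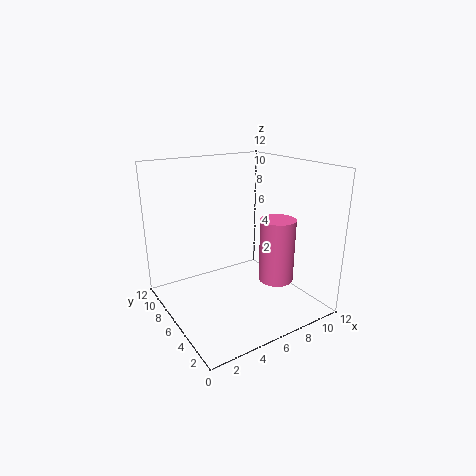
pos_x = 9, pos_y = 4.5, pos_z = 2, radius = 1.5, color = 'hotpink'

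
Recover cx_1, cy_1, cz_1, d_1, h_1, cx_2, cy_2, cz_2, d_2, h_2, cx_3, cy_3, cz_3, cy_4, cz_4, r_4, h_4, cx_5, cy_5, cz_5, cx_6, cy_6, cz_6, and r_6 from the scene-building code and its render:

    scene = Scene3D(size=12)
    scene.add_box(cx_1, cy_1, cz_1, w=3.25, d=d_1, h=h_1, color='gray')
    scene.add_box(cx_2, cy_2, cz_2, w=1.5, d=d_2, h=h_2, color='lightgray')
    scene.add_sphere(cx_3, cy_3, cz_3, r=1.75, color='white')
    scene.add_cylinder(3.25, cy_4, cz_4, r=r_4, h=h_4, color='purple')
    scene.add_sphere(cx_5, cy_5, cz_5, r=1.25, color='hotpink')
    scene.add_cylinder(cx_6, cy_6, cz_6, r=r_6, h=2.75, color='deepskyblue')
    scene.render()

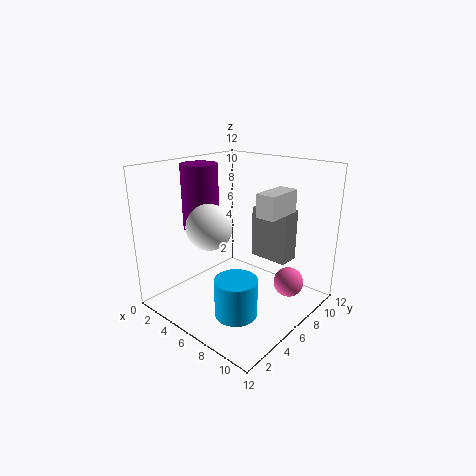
cx_1 = 6.5
cy_1 = 7.25
cz_1 = 4.25
d_1 = 1.75
h_1 = 4.25
cx_2 = 8.75
cy_2 = 4.75
cz_2 = 8.75
d_2 = 3
h_2 = 1.75
cx_3 = 5.75
cy_3 = 3
cz_3 = 7.75
cy_4 = 4.5
cz_4 = 6.75
r_4 = 1.5
h_4 = 5.25
cx_5 = 9.75
cy_5 = 8.25
cz_5 = 2.25
cx_6 = 9.5
cy_6 = 1.75
cz_6 = 2.5
r_6 = 1.5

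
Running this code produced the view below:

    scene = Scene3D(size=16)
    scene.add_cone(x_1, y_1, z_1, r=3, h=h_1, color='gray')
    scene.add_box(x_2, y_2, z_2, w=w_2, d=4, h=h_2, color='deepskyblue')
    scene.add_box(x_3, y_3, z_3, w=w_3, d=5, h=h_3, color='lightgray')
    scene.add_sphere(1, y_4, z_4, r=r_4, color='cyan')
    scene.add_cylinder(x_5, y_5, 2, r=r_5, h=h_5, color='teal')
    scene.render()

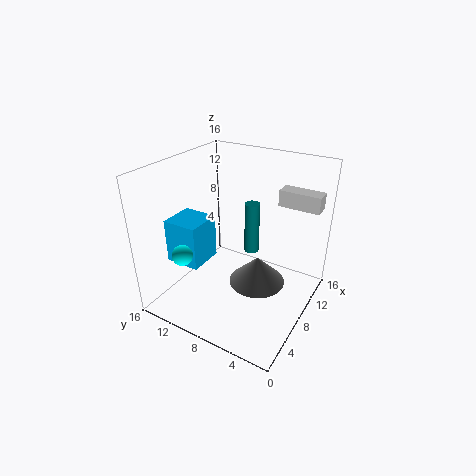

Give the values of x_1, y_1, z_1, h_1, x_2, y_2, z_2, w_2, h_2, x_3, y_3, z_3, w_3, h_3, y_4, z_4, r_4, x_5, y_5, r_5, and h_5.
x_1 = 7, y_1 = 5, z_1 = 4, h_1 = 3, x_2 = 4, y_2 = 11, z_2 = 5, w_2 = 4, h_2 = 5, x_3 = 14, y_3 = 1, z_3 = 10, w_3 = 2, h_3 = 2, y_4 = 10, z_4 = 9, r_4 = 1, x_5 = 15, y_5 = 10, r_5 = 1, h_5 = 7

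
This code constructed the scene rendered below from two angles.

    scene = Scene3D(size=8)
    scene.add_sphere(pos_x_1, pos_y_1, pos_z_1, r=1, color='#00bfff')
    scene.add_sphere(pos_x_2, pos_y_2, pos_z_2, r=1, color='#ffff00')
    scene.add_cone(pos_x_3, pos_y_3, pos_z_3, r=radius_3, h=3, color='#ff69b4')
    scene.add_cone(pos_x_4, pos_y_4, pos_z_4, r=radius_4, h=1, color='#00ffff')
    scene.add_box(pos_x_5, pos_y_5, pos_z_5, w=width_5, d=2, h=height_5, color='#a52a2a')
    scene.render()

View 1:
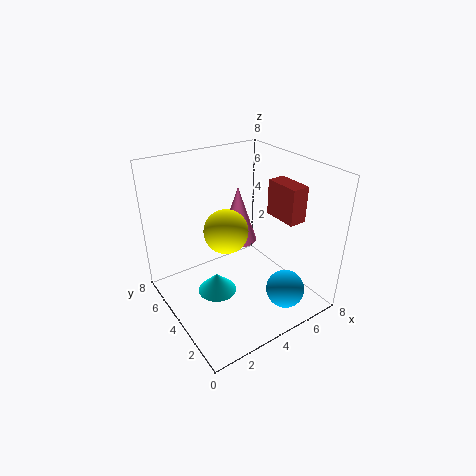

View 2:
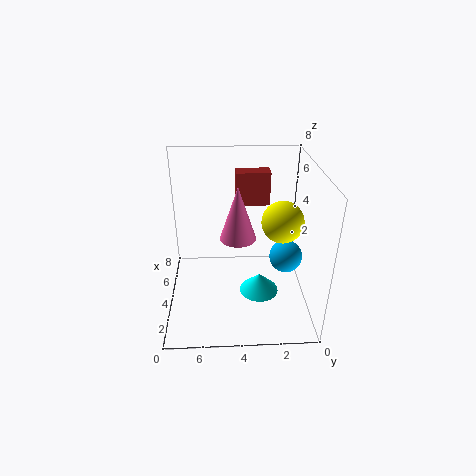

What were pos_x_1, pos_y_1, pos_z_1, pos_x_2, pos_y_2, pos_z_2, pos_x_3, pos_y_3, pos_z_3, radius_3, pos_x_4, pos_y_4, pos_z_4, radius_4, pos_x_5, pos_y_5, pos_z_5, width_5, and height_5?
pos_x_1 = 5, pos_y_1 = 1, pos_z_1 = 2, pos_x_2 = 2, pos_y_2 = 2, pos_z_2 = 6, pos_x_3 = 4, pos_y_3 = 4, pos_z_3 = 4, radius_3 = 1, pos_x_4 = 2, pos_y_4 = 3, pos_z_4 = 2, radius_4 = 1, pos_x_5 = 6, pos_y_5 = 2, pos_z_5 = 5, width_5 = 1, height_5 = 2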